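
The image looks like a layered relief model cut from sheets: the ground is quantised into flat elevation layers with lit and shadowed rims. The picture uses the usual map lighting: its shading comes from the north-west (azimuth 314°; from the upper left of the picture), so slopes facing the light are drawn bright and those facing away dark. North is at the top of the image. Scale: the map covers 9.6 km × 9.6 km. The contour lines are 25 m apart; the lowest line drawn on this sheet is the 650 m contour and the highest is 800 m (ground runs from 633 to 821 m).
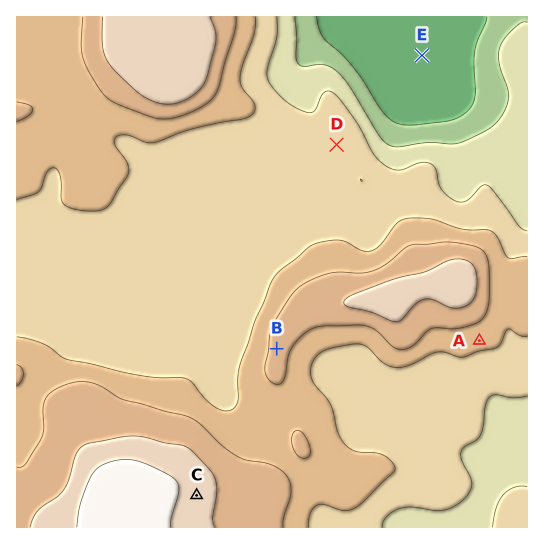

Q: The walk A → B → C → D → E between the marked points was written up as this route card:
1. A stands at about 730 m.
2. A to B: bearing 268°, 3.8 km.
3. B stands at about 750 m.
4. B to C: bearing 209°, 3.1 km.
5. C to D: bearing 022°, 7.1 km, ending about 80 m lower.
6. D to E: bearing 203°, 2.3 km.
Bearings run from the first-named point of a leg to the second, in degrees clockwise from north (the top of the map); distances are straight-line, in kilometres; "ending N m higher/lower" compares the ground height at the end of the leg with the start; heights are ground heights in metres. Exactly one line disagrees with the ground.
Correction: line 6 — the bearing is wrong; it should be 044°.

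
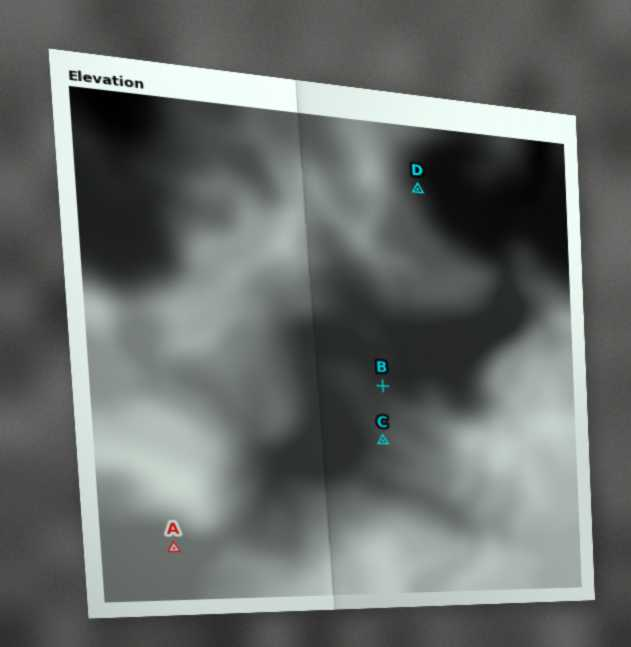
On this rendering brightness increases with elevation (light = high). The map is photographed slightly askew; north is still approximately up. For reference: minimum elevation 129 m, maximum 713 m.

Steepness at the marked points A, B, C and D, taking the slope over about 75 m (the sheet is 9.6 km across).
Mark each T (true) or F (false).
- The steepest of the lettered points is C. F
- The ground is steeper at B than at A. T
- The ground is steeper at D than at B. T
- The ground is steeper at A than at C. F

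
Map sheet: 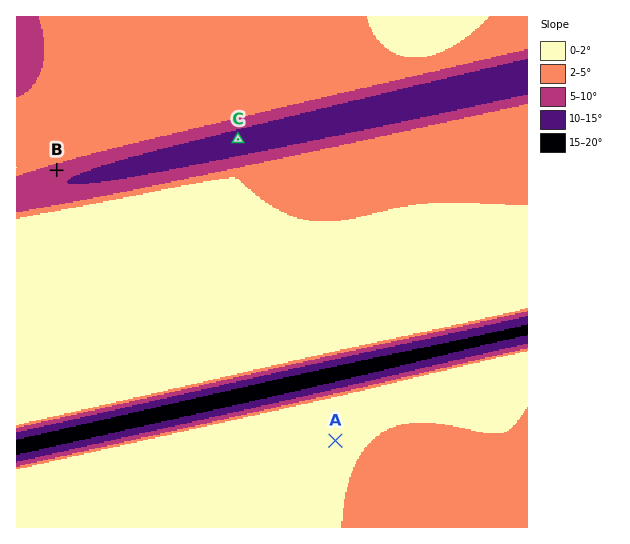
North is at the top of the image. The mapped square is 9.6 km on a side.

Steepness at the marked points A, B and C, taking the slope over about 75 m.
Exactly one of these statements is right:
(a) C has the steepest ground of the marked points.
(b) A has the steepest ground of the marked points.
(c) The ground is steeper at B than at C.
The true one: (a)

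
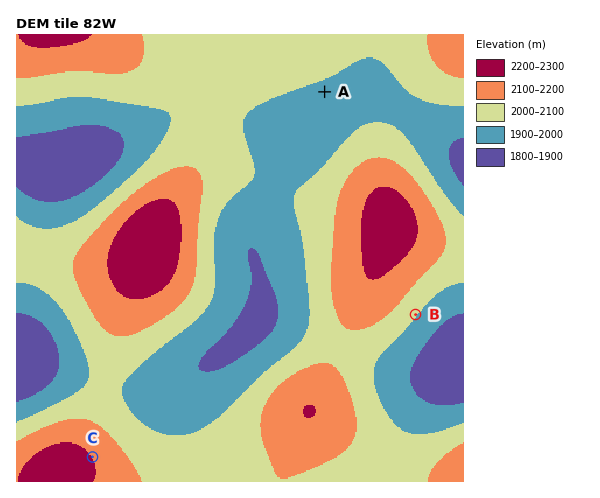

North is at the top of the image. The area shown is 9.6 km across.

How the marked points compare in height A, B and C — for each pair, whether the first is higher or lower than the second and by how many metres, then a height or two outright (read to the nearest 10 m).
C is higher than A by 220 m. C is higher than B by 190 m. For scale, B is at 2010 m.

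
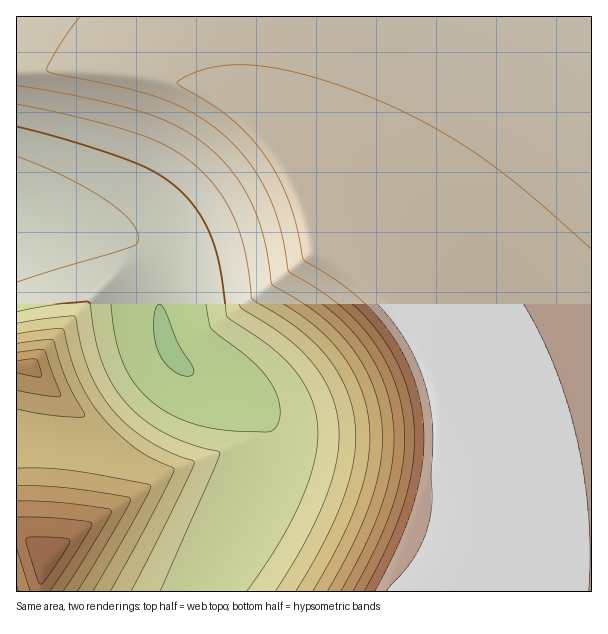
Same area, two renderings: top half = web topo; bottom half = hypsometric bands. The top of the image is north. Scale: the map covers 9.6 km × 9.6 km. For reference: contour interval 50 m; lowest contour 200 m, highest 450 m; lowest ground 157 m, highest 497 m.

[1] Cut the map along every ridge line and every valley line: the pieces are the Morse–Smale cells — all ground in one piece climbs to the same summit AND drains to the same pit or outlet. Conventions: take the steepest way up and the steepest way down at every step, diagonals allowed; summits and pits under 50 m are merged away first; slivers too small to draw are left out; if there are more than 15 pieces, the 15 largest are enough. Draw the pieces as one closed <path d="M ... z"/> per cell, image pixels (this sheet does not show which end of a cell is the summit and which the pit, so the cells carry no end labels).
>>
<path d="M591 16l-575 1 0 202 46 4 46 7 15 5 15 9 8 10 8 18 9 61 11 24 17 16 39 19 21 14 11 11 8 14-2 24-12 33-51 96-1 8 388-1z"/><path d="M182 366l-4 11-14 21-38 50-110-8 1 152 187-1 8-22 17-27 27-54 12-33 2-24-8-14-17-15-47-24z"/><path d="M27 220l-11 1 0 217 8 2 102 8 38-50 17-29-1-6-10-10-6-14-7-54-6-22-7-14-21-14-39-9z"/>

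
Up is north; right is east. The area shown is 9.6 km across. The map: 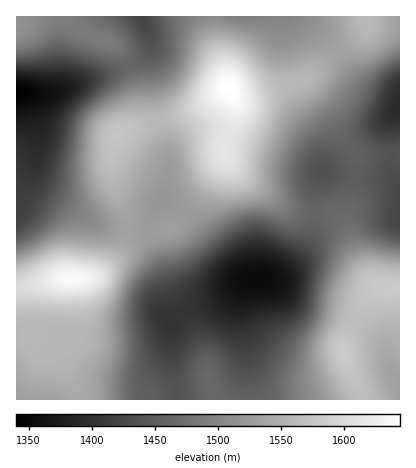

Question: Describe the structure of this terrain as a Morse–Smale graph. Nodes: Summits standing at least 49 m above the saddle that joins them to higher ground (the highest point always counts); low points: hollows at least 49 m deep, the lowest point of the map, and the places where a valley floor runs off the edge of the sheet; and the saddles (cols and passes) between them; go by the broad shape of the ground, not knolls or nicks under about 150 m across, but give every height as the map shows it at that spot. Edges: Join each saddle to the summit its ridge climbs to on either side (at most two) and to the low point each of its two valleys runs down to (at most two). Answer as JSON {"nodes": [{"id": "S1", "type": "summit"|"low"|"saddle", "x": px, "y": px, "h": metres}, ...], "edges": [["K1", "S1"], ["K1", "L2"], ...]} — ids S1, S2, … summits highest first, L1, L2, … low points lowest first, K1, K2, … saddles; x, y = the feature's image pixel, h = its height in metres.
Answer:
{"nodes": [
{"id": "S1", "type": "summit", "x": 230, "y": 88, "h": 1644},
{"id": "S2", "type": "summit", "x": 72, "y": 278, "h": 1638},
{"id": "S3", "type": "summit", "x": 342, "y": 352, "h": 1581},
{"id": "S4", "type": "summit", "x": 18, "y": 20, "h": 1516},
{"id": "L1", "type": "low", "x": 16, "y": 92, "h": 1340},
{"id": "L2", "type": "low", "x": 256, "y": 278, "h": 1353},
{"id": "L3", "type": "low", "x": 398, "y": 108, "h": 1392},
{"id": "K1", "type": "saddle", "x": 338, "y": 52, "h": 1533},
{"id": "K2", "type": "saddle", "x": 128, "y": 228, "h": 1532},
{"id": "K3", "type": "saddle", "x": 128, "y": 66, "h": 1462},
{"id": "K4", "type": "saddle", "x": 314, "y": 214, "h": 1460}],
"edges": [["K1", "S1"], ["K1", "L1"], ["K1", "L3"], ["K2", "S1"], ["K2", "S2"], ["K2", "L1"], ["K2", "L2"], ["K3", "S1"], ["K3", "S4"], ["K3", "L1"], ["K4", "S1"], ["K4", "S3"], ["K4", "L2"], ["K4", "L3"]]}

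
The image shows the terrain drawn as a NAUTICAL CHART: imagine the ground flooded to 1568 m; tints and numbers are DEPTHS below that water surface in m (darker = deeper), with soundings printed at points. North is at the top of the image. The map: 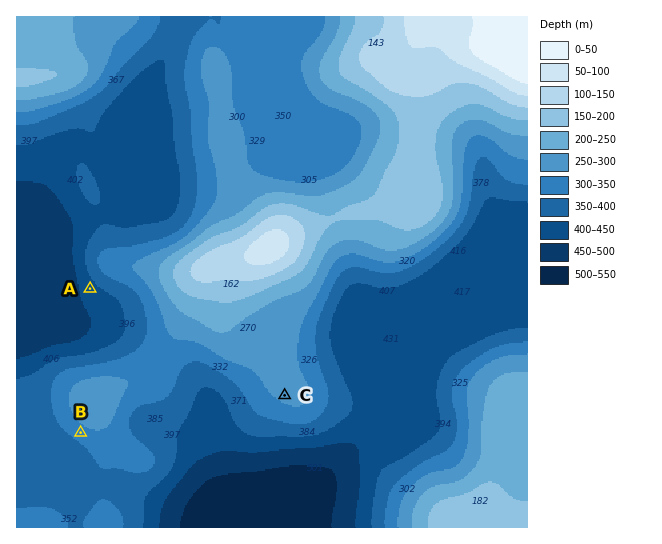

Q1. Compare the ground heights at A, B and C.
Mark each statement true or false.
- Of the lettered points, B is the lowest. false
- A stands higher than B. false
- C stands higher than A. true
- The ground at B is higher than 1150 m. true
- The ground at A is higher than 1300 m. false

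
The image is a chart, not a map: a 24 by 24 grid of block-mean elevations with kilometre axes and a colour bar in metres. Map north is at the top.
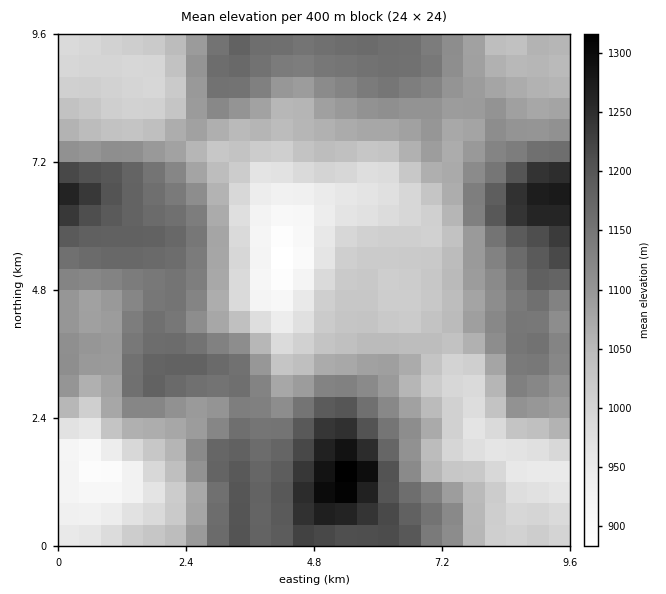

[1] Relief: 880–1325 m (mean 1085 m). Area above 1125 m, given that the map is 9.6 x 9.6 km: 32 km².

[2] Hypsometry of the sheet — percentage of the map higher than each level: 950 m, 94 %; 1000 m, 83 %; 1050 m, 63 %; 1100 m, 44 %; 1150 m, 26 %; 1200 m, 9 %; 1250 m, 3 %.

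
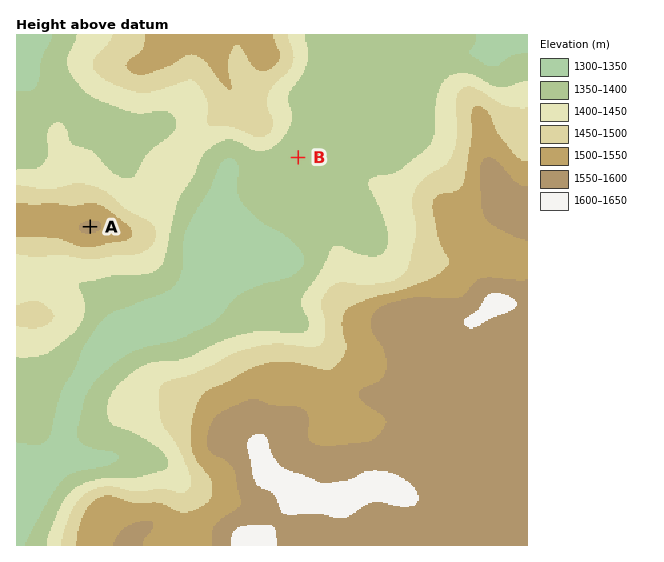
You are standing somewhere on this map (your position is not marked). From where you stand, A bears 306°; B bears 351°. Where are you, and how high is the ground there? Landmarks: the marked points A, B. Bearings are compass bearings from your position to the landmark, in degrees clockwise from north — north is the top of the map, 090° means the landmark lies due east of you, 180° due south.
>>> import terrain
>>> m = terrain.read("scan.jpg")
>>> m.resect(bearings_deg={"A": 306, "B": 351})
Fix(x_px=337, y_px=406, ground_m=1520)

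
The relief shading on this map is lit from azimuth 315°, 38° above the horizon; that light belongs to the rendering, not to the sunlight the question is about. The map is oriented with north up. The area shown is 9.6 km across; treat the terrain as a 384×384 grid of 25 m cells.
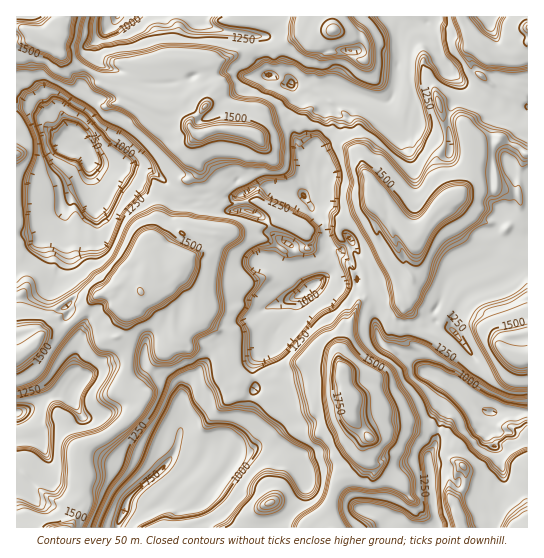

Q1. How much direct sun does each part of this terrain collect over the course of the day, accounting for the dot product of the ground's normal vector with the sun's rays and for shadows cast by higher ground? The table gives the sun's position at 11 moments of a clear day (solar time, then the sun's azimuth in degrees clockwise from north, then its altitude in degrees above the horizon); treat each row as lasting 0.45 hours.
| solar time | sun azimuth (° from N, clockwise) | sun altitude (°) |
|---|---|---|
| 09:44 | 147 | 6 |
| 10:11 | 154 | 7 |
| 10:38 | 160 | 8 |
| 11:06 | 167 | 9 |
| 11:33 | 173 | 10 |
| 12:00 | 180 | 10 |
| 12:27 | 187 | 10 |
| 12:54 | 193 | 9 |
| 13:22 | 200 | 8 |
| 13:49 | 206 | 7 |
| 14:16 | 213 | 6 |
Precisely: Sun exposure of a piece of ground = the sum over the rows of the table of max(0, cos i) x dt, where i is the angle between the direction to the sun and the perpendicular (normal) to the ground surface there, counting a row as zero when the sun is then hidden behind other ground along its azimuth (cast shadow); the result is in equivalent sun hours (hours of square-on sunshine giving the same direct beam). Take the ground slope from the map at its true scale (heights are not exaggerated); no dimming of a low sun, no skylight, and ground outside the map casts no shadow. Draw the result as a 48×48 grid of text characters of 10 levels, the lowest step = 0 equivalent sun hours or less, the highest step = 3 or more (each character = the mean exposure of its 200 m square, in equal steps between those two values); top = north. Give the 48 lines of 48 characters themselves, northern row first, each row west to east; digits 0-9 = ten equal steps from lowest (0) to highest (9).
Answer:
000113100000000000000111102210000000000013000010
511123000000000000000011102225420000000013100125
652233000000000000000000125235664110000012220123
489531000000001110000001224887610210000014732223
999792000212222211100011224445578300000001578767
445968920022222110000000000232343200000000013465
356785473212221100000000000000001100000000001112
311376245321111100000000000000000000000000000011
002115745842221100000000000000000000000100000001
000000253265222100000000111000000000000000000000
100000014536522310121000013530000000000001100000
000000001122462278999941126663000000000000111200
010000000001135265333597222114210000000000112661
720000000000001423688776320002320000000000122128
320000000000000045211347950000331000000000012013
200000000000000000000221100000123100000000011101
100000000000000000000000000000112210000011224521
100000000000000000000020000000233220000124525543
100000000000000000000002100000145722000258344222
100000000000000000000001321001234662112673672112
000000000000100001223211464202224465223547411121
000000000001220001257356204201302436635474111111
000000000002222112241201333300000223595531111000
000000000012222232231000111000000022243311100000
000000000112222362221101111000000011224311100000
000000001221223952212241110000000001125211100000
000001285223259422212321000000000001143211100000
000001336323783222232300000000000002452122100000
000103623989622222532000000000000101431132100000
000137622364622237722000000000000001221102320000
004373342324222223222100000000000002445210352000
156534278422133774222100000110000000001542156510
783533422321189898322000022211000000000156226764
736310000020026843322111224222211000000002744479
796200000121015733622232224223210120000000167876
852000003322246442432202223223220100000000002799
310000001322663254389873223323323110100000000013
000100000025762225343347323634521012110000000000
000100000267642214766312531325682011231100000000
000000013866522111111320033463475324342210000000
000011248543422111000010000244638764413110000000
000012234244210000000000000013473223311110000001
000011112355100000000000000001259852000113210011
000001133762000000000000000001235732111100211001
000001145740000000000000000001589999411200211100
000000146410000000000001310002224797851230111100
000000365200000000000159710012100037964341012100
110001553100000011001223210221100022386342112001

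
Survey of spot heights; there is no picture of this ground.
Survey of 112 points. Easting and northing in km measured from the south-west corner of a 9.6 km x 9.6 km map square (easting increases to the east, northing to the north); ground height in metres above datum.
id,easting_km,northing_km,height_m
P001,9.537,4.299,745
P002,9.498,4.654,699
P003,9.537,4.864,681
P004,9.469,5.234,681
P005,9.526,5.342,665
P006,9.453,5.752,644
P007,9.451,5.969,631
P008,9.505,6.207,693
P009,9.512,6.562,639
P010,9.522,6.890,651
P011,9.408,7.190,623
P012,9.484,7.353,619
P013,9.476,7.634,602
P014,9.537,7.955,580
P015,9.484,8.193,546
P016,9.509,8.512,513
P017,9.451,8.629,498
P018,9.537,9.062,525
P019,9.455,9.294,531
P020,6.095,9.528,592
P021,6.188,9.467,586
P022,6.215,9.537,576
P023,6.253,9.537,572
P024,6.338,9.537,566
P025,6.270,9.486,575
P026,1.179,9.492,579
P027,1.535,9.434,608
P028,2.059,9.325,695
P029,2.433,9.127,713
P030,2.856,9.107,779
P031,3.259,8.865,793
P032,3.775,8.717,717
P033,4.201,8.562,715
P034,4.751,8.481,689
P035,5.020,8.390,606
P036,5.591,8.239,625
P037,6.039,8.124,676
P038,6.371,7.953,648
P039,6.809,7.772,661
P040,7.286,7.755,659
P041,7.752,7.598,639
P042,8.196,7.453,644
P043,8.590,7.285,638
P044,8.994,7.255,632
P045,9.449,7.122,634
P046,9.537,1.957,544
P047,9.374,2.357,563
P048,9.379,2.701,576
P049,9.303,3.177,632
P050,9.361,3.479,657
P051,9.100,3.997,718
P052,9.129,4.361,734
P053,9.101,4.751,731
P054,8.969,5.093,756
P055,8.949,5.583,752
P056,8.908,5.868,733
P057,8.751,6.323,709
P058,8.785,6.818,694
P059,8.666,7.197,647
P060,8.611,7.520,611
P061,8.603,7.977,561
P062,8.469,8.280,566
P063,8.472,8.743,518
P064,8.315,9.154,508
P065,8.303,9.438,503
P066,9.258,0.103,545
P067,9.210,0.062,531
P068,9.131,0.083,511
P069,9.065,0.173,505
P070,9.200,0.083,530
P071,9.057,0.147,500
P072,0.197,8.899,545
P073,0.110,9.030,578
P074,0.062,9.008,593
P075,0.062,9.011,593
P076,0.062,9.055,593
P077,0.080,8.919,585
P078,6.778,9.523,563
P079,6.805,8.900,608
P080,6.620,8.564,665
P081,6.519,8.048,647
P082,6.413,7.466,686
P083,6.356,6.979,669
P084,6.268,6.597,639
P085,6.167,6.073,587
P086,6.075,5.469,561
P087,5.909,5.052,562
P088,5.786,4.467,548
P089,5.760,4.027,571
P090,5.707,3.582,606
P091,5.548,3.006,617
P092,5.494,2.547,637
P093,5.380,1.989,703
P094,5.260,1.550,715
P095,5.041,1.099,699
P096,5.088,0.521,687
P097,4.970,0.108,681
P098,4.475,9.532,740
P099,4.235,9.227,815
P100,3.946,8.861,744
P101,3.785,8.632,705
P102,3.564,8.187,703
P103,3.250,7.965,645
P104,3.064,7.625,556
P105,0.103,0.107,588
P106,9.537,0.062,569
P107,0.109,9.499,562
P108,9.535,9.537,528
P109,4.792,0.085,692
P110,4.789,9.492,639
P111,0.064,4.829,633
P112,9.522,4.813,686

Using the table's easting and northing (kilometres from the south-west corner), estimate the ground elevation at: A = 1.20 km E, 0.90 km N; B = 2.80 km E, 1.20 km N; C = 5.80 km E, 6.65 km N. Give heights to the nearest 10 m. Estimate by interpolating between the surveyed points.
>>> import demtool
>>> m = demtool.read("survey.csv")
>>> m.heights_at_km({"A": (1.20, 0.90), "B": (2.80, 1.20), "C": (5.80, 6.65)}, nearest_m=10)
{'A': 670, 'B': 680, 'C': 550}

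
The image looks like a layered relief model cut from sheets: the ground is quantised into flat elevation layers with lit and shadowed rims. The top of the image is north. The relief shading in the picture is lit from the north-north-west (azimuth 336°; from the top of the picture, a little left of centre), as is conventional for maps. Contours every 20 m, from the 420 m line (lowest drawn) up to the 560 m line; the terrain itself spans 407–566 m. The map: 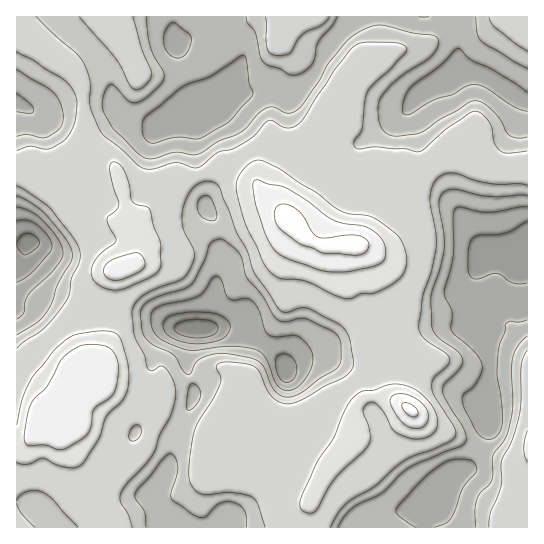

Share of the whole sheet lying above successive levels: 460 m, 86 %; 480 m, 68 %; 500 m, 52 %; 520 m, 13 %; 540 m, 6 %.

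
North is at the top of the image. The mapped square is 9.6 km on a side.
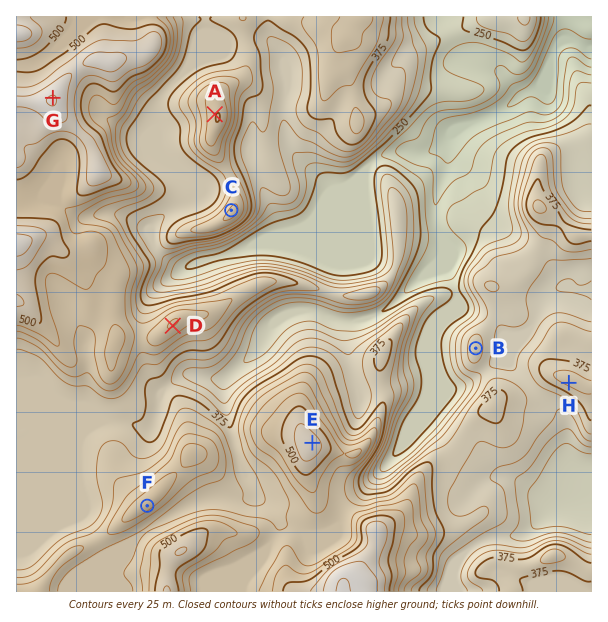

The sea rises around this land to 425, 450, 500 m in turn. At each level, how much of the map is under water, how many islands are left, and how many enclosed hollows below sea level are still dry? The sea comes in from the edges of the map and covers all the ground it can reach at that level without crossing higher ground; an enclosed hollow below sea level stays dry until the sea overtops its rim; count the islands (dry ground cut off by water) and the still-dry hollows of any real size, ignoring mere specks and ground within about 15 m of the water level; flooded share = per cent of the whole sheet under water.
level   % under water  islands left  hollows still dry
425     72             2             0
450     80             4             0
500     92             1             0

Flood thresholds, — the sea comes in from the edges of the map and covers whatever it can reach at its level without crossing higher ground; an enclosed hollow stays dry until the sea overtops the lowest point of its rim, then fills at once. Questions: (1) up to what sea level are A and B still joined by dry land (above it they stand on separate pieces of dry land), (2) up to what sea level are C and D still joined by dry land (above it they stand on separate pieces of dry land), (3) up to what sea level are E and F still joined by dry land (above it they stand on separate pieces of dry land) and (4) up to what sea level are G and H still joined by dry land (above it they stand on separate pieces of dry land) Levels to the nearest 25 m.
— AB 325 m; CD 375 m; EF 425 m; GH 350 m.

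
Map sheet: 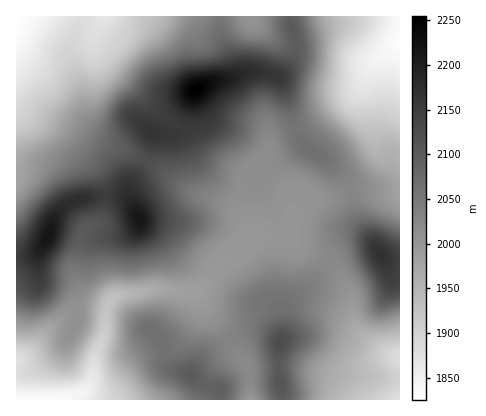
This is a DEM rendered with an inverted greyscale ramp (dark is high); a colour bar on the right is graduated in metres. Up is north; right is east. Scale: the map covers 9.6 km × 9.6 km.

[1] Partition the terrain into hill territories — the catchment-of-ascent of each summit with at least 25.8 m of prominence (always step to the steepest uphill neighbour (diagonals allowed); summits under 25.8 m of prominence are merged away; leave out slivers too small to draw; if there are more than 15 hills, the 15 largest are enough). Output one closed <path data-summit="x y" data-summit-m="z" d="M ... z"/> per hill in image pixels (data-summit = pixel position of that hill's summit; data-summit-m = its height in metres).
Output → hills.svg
<path data-summit="196 90" data-summit-m="2255" d="M400 16l-384 0 0 78 8 7 12 7 118 56 34 26 42 16 15 18 3 16 8-3 30 1 6-8 4-18 12-11 26-3 26-8 40 0z"/><path data-summit="280 342" data-summit-m="2126" d="M268 237l-18 2-33 29-15 20-11 4 8 4 11 18 36 50 4 16 0 20 150 0 0-44-18-6-23-18-6-14-3-26-13-22-9-9-26-13-14-10z"/><path data-summit="140 220" data-summit-m="2218" d="M16 94l0 12 8 8 34 18 38 38 8 16 1 20-3 12-6 7-8 3-5 4-6 22-2 22 4 16 5 7 22 8 4-7 6-4 36-7 44 2 11-9 10-14 19-15 12-13-3-16-15-18-42-16-34-26-118-56z"/><path data-summit="48 236" data-summit-m="2218" d="M16 107l2 253 10-5 16-21 26-23 18-2 18 4 1-5-23-9-5-7-4-16 6-40 7-8 8-3 5-5 3-8 1-22-3-10-6-10-38-38-28-15z"/><path data-summit="190 374" data-summit-m="2101" d="M168 289l-16 0-28 5-14 6-4 10-1 22-10 24-4 26-9 12-20 6 188 0 0-20-3-14-19-30-18-22-11-18-5-4z"/><path data-summit="380 254" data-summit-m="2170" d="M400 190l-40 0-26 8-26 3-12 11-4 18-5 8 15 10 26 13 9 9 13 22 3 26 6 14 19 16 16 8 6 0z"/>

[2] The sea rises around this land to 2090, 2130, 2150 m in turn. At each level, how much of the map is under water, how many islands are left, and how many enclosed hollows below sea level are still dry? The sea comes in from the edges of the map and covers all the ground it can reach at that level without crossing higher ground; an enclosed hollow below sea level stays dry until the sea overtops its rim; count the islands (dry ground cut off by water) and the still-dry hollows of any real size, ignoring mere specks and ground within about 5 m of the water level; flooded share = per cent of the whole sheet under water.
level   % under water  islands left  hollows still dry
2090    76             1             0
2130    87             1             0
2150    91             3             0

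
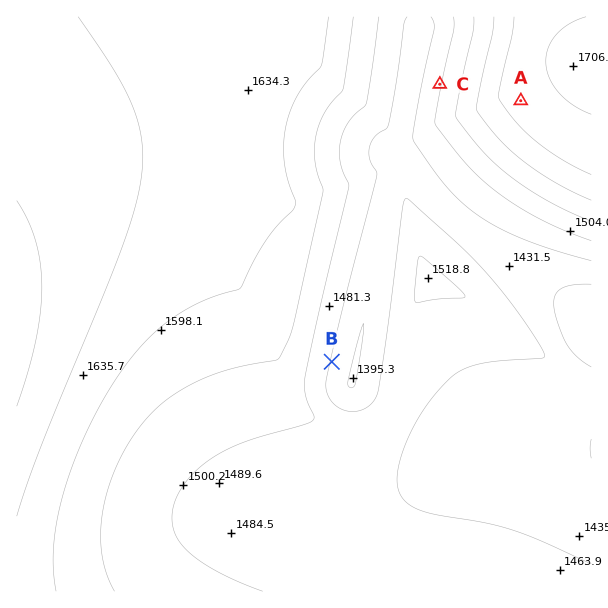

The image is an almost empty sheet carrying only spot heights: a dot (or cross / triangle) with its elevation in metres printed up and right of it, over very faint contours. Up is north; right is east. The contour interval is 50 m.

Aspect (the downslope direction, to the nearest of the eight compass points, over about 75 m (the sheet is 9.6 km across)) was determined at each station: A SW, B E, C W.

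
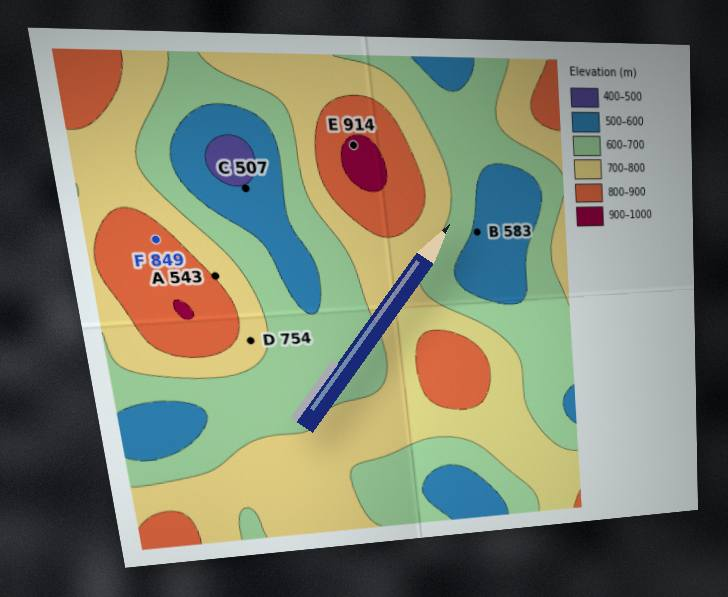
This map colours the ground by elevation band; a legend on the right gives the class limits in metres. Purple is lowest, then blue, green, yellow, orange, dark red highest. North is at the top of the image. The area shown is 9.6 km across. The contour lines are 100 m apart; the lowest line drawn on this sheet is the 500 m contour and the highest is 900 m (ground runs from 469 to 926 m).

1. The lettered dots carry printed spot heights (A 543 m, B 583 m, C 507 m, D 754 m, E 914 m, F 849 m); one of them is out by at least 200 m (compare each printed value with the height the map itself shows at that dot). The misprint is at A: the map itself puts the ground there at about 793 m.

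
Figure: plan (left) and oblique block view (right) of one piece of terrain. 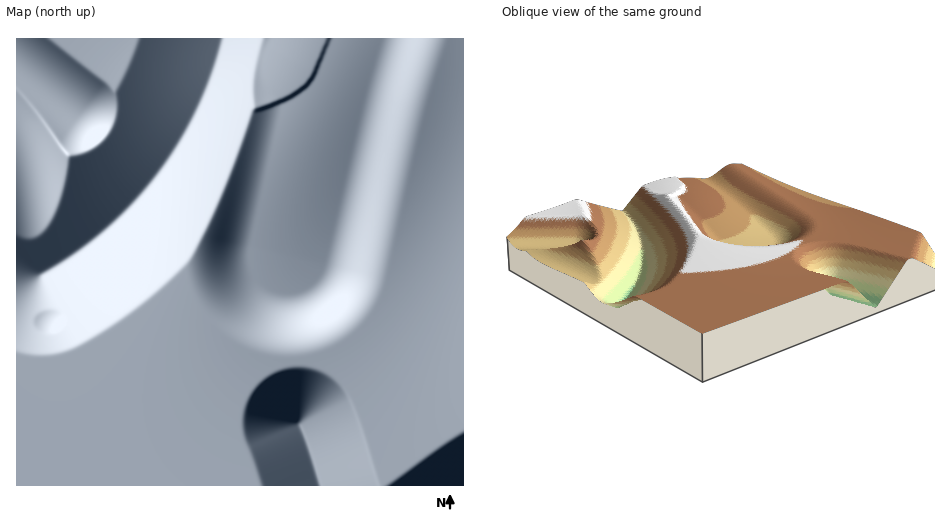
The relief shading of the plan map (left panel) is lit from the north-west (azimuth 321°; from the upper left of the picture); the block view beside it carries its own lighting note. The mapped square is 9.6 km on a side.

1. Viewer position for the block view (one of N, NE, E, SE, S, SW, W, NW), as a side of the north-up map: SW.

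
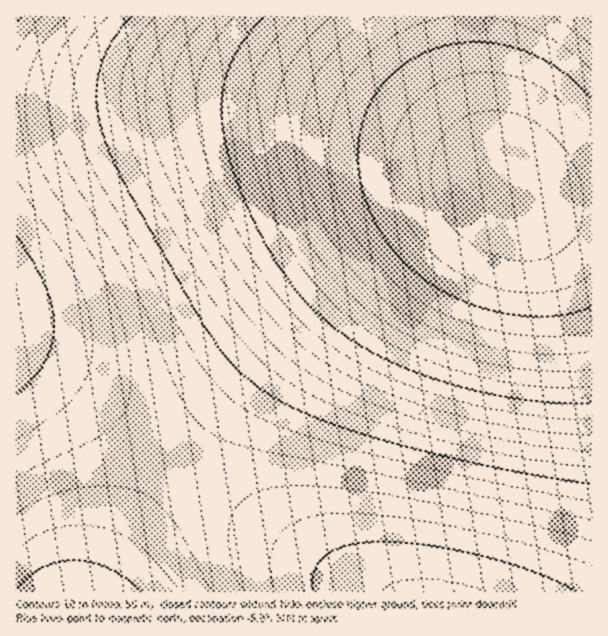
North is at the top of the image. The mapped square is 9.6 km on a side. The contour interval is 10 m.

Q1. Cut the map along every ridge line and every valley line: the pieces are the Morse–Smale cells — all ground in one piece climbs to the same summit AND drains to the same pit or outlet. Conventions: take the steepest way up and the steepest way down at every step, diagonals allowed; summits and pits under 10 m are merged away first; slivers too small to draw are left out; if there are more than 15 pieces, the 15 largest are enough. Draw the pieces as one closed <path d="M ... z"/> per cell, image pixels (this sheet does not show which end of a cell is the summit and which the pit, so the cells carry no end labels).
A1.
<path d="M509 187l-18 1-23 8-25 12-47 28-48 38-84 85-53 61-31 42 83 64 51 36 27 16 28 14 222 0 1-385-50-5-15-4z"/><path d="M215 100l-77 0-122 8 0 242 64 40 97 72 5-4 29-38 67-78 57-56 31-27 30-23 47-28 25-12 23-8 17-2-16-11-39-19-75-28-75-18z"/><path d="M468 16l-451 0-1 91 28 1 94-8 77 0 61 6 69 14 66 19 59 24 36 21-16-32-14-47-6-40z"/><path d="M18 350l-2 1 0 240 83 1 15-31 22-39 42-60-98-72z"/><path d="M591 16l-122 1 0 30 5 42 8 40 8 23 12 25 8 11 26 12 36 6 20 0z"/><path d="M179 462l-25 33-32 50-13 25-8 22 267-1-27-13-27-16-51-36z"/>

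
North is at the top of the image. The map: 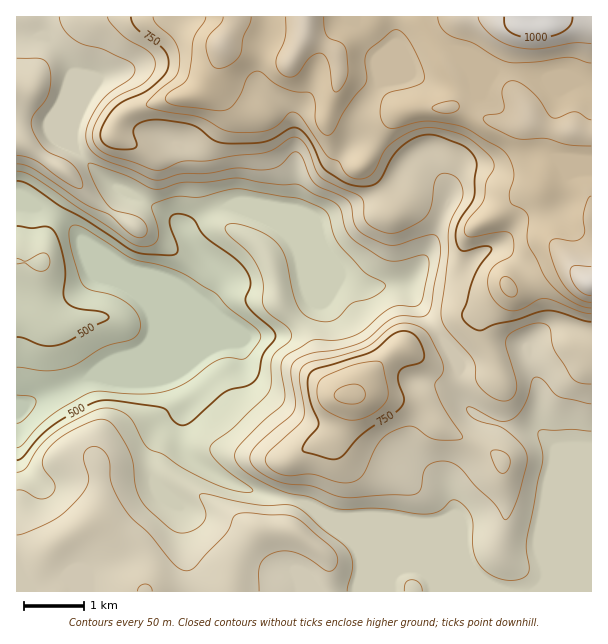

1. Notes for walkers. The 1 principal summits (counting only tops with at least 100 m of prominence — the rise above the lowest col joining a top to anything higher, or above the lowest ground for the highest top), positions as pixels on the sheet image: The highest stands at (348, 396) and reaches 857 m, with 173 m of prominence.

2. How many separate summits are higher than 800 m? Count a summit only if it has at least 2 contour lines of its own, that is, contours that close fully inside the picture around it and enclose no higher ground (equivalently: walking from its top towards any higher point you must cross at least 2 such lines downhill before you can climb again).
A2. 1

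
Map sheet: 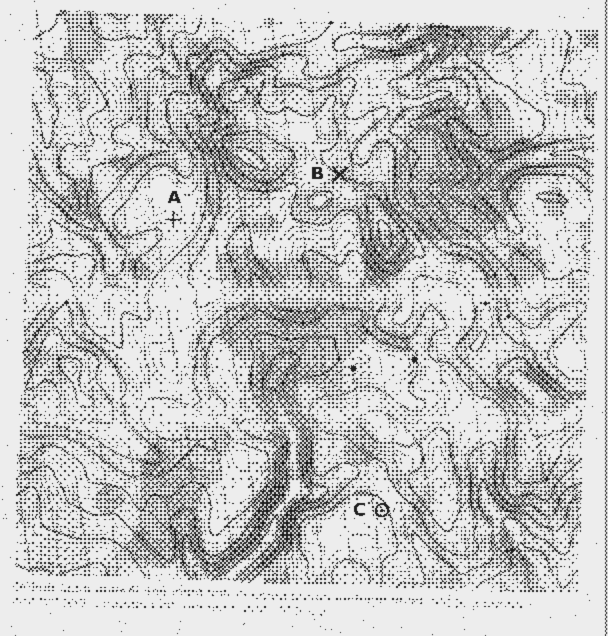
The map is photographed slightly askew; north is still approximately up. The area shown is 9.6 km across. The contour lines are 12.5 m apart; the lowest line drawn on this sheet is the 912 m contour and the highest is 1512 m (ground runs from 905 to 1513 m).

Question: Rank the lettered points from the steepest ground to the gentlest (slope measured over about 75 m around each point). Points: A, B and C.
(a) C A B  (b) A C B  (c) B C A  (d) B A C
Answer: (c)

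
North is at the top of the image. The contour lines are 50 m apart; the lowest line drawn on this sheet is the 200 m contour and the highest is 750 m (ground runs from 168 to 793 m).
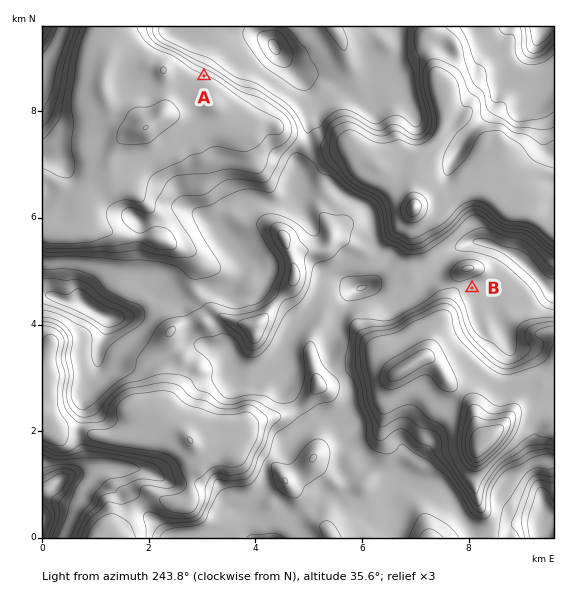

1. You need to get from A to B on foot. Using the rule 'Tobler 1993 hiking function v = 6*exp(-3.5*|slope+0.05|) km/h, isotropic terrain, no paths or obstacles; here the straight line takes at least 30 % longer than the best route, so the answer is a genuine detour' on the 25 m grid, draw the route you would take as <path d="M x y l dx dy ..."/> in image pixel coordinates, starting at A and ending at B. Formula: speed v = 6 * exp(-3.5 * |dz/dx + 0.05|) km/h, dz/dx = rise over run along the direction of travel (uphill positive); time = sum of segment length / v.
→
<path d="M204 76l53 27 4 0 24 12 7 6 11 22 12 12 6 13 44 44 16 31 3 2 11 6 5 5 59 29 6 0 6 3 1 0"/>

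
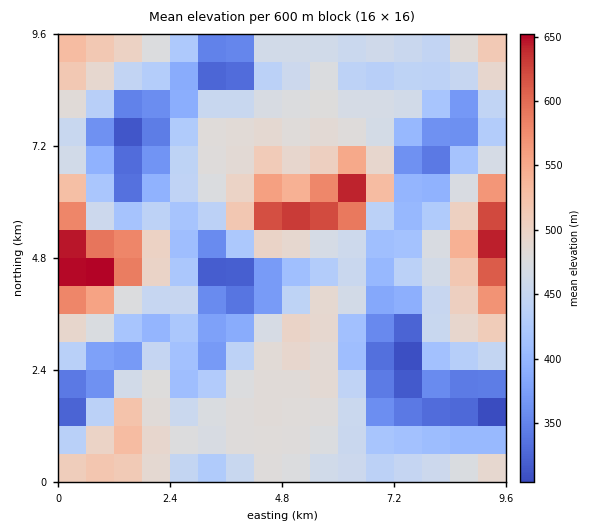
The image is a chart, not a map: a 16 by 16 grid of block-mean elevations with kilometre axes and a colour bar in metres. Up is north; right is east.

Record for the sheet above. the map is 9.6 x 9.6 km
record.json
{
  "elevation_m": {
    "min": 290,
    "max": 670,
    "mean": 450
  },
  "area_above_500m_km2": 16.3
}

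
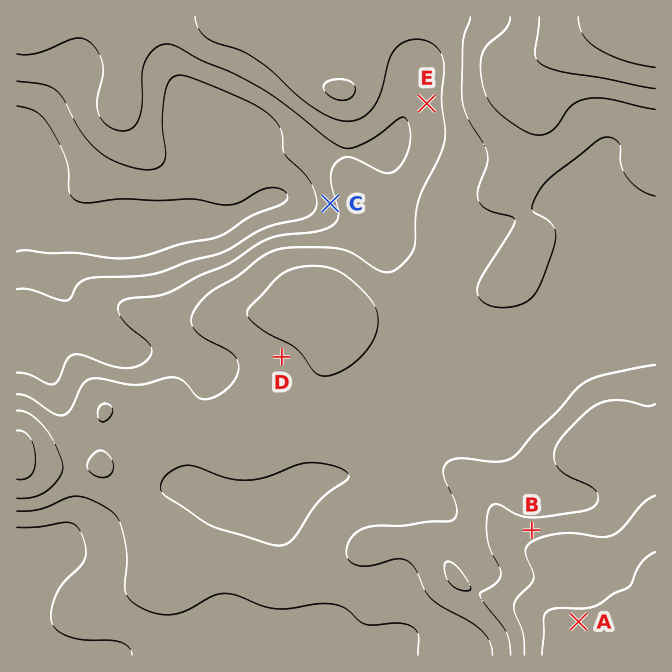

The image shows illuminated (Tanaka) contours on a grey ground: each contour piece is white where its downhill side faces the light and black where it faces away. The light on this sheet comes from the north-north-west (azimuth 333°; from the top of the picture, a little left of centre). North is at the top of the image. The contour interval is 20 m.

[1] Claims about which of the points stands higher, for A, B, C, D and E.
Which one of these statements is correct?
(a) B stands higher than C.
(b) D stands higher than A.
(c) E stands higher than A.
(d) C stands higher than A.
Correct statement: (a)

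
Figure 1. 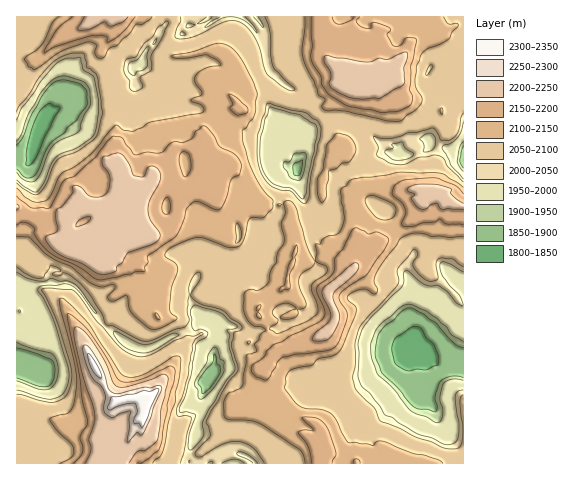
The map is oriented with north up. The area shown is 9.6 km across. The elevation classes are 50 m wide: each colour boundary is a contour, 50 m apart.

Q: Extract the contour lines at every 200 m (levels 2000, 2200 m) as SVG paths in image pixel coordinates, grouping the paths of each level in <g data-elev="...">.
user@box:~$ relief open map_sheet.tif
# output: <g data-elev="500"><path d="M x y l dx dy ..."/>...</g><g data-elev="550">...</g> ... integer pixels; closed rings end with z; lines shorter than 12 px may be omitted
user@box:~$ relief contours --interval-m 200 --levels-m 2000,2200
<g data-elev="2000"><path d="M222 463l13-4 6 2 3 2"/><path d="M253 463l-5-4-10-4-1-2 4-1 5 2 12 9"/><path d="M189 450l-1-4 1-12 7-18-2-2-7-2-7 0-1-3 6-12 6-21 5-32 3-3 7-4 2-3-1-2-4-2-3-1-5 2-3-3-2-17 5-6 26 8 17 14-11 3 3 5-1 13 6 17 0 5-9 11-22 38-2 5 1 13-9 11z"/><path d="M463 390l-5 1-3 5 4 27-1 16-5 5-7 1-14-7-16-5-18-10-6-6-7-2-15-21-8-8-4-11 1-21-1-11 4-13 10-14 30-30 2-5 0-9 2-1 3 0 16 14 15 1 7 5 9 12 6 3 1-2-3-9-11-10-7-9-2-12 2-2 3 0 18 10"/><path d="M140 353l-9-3-8-4-8-10-1-4 3 0 21 11 7 1 8-1 20-10 6 2-25 15-7 3z"/><path d="M17 272l10 6 11 3 7 0 7-3 8 3 7 0 5 2 8 6 17 24-3-1-14-19-9-8-7-1-22 2-3 1-1 4 10 16 9 24 11 36 1 8-1 8-6 12-11 4-13-2-21-7"/><path d="M302 199l-10-10-11-2-8-4-7-7-3-7-3-12 0-19 5-19 5-12 29 8 16 9 2 2 0 11-8 36-2 19z"/><path d="M463 179l-12-14-9-18 2-2 7-2 6-5 4-7 2-9"/><path d="M395 160l-4-1-6-7 1-2 7-2 1-1-3-2 2-1 9-2 4 6 7 5-1 4-4 2z"/><path d="M424 152l0-8-5-5 6-5 6-1 4 5 0 7-4 6z"/><path d="M17 120l4-11 12-15 8-13 14-16 10-6 15-2 4 13 10 7 3 15 1 21-3 20-4 5-11 8-19 8-5 4-5 7-7 18-7 9-6-2-14-10"/><path d="M132 75l-4-5 1-7 9-4 8-11 2-1-1 20-4 3-6 1-3 4z"/><path d="M153 45l4-7-2 5z"/><path d="M181 36l-1-2 1-2 5 2z"/><path d="M187 28l-1-2 2-3 7 2z"/><path d="M212 17l-5 4-10 3 10-7"/><path d="M245 17l9 9 3 7-11-11-12-5-12 1-15 9-2 0 5-5 10-5"/><path d="M258 17l5 7 0 4-10-11"/></g><g data-elev="2200"><path d="M129 463l8-11 9-2 11-10 3-14 1-16 4-14 3-19-2-2-4-1-9 5-22 7-8 1-6-1-4-4-7-19-12-20-10-12-8-4-2 5 1 10 7 31 11 32 2 12-1 7-5 15 2 12-6 12"/><path d="M314 341l13-1 8-10 5-14-7-16 0-6 3-4 20-18 3-6-2-3-3 0-5 3-26 22-1 7 8 16 1 5-4 7-12 11-3 5z"/><path d="M101 274l8 0 7-3 1-5 5-3 5-10 26-9 5-3 2-5-1-4-9-12-2-10 2-10 10-20 1-5-2-4-4-4-4-1-4 2-3 9-10-1-9-18-7-5-14 3-2 3 1 7 5 6 2 6-1 9-3 6-5 4-9 0-4-2-8-8-7-1-1 8-10 12-6 4 1 21-10 5-2 2 5 8 8 7 24 11 13 8z"/><path d="M76 227l1-4 3-3 8-3 3 0-4 6z"/><path d="M463 203l-12-9 1-5-11-4-23-1-8 3-3 2 2 3 5 2-2 3 0 3 8 9 5 0 6-4 6-2 5 6 6-1 15 2"/><path d="M353 98l26 0 24-13 2-3-1-14 3-9 0-6-3-1-15 7-10-1-11 4-32-4-9-3-2 1-1 6 7 12 0 4-2 5 1 4 9 6z"/><path d="M85 17l-7 10 0 3 11-1 15-7 5 4 3 0 11-4 5-5"/></g>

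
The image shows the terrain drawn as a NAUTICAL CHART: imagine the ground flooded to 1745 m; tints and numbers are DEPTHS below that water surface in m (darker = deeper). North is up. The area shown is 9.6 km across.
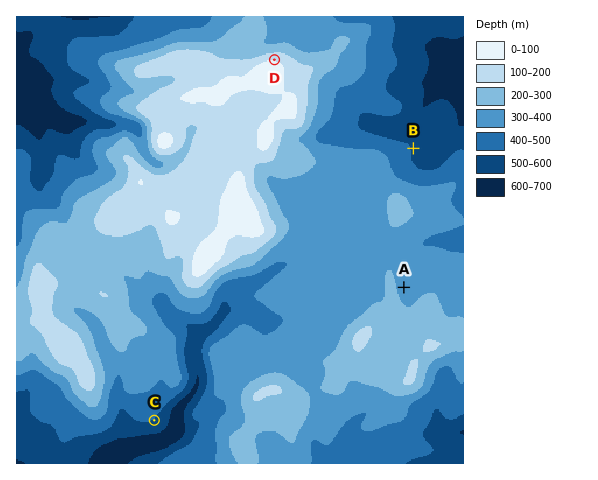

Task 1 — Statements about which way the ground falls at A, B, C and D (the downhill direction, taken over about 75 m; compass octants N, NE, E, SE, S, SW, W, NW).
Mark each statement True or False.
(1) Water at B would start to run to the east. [True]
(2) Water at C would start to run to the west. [False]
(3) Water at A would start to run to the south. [False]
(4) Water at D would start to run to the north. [True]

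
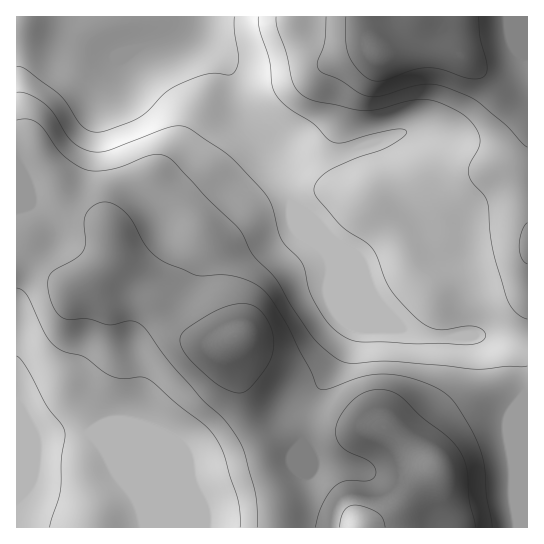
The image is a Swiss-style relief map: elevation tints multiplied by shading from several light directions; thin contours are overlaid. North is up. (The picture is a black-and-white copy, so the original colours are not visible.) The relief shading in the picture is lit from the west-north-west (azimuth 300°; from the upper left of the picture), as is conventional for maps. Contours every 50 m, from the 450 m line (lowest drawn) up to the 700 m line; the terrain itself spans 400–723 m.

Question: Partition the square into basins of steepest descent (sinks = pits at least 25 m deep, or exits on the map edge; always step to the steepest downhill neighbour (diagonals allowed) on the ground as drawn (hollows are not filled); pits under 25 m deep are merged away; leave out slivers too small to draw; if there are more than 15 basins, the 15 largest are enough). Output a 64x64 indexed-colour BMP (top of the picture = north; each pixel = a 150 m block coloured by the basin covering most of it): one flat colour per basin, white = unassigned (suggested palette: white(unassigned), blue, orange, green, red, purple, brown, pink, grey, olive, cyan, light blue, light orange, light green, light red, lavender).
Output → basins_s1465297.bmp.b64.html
<image width="64" height="64" href="data:image/bmp;base64,Qk12CAAAAAAAAHYAAAAoAAAAQAAAAEAAAAABAAQAAAAAAAAIAAATCwAAEwsAABAAAAAAAAAA////ALR3HwAOf/8ALKAsACgn1gC9Z5QAS1aMAMJ34wB/f38AIr28AM++FwDox64AeLv/AIrfmACWmP8A1bDFACIiIiIiIiIiIiIiIiIiIiIiERERERERERERERERERERIiIiIiIiIiIiIiIiIiIiIiIREREREREREREREREREREiIiIiIiIiIiIiIiIiIiIiIhERERERERERERERERERESIiIiIiIiIiIiIiIiIiIiIhERERERERERERERERERERIiIiIiIiIiIiIiIiIiIiIiEREREREREREREREREREREiIiIiIiIiIiIiIiIiIiIiERERERERERERERERERERESIiIiIiIiIiIiIiIiIiIiIRERERERERERERERERERERIiIiIiIiIiIiIiIiIiIiIhEREREREREREREREREREREiIiIiIiIiIiIiIiIiIiIhERERERERERERERERERERESIiIiIiIiIiIiIiIiIiIiERERERERERERERERERERERIiIiIiIiIiIiIiIiIiIiIREREREREREREREREREREREiIiIiIiIiIiIiIiIiIiIhERERERERERERERERERERESIiIiIiIiIiIiIiIiIiIhERERERERERERERERERERERIiIiIiIiIiIiIiIiIiIhEREREREREREREREREREREREiIiIiIiIiIiIiIiIiIiERERERERERERERERERERERESIiIiIiIiIiIiIiIiIiIRERERERERERERERERERERERIiIiIiIiIiIiIiIiIiIREREREREREREREREREREREREiIiIiIiIiIiIiIiIiIhERERERERERERERERERERERESIiIiIiIiIiIiIiIiIiERERERERERERERERERERERERIiIiIiIiIiIiIiIiIiIREREREREREREREREREREREREiIiIiIiIiIiIiIiIiIRERERERERERERERERERERERESIiIiIiIiIiIiIiIiIhERERERERERERERERERERERERIiIiIiIiIiIiIiIiIiEREREREREREREREREREREREREiIiIiIiIiIiIiIhERERERERERERERERERERERERERESIiIiIiIiIiIiIRERERERERERERERERERERERERERERIiIiIiIiIiIiIREREREREREREREREREREREREREREREiIiIiIiIiIiIRERERERERERERERERERERERERERERESIiIiIiIiIiIRERERERERERERERERERERERERERERERIiIiIiIiEREREREREREREREREREREREREREREREREREiIiIiIhERERERERERERERERERERERERERERERERERESIiIhERERERERERERERERERERERERERERERERERERERIiIhEREREREREREREREREREREREREREREREREREREREiIRERERERERERERERERERERERERERERERERERERERESIRERERERERERERERERERERERERERERERERERERERERERERERERERERERERERERERERERERERERERERERERERERERERERERERERERERERERERERERERERERERERERERERERERERERERERERERERERERERERERERERERERERERERERERERERERERERERERERERERERERERERERERERERERERERERERERERERERERERERERERERERERERERERERERERERERERERERERERERERERERERERERERERERERERERERERERERERERERERERERERERERERERERERERERERERERERERERERERERERERERERERERERERERERERERERERERERERERERERERERERERERERERERERERERERERERERERERERERERERERERERERERERERERERERERERERERERERERERERERERERERERERERERERERERERERERERERERERERERERERERERERERERERERERERERERERERERERERERERERERERERERERERERERERERERERERERERERERERERERERERERERERERERERERERERERERERERERERERERERERERERERERERERERERERERERERERERERERERERERERERERERERERERERERERERERERERERERERERERERERERERERERERERERERERERERERERERERERERERERERERERERERERERERERERERERERERERERERERERERERERERERERERERERERERERERERERERERERERERERERERERERERERERERERERERERERERERERERERERERERERERERERERERERERERERERERERERERERERERERERERERERERERERERERERERERERERERERERERERERERERERERERERERERERERERERERERERERERERERERERERERERERERERERERERERERERERERERERERERERERERERERERERERERERERERERERERERERERERERERERERERERERERERERERERERERERERERERERERERERERERERERERERERERERERERERERERERERERERERERERERERERERERERERERERERERERERERERERERERERERERERERERERERERERERERERERERERERERERERERERERERERERERERERERERERERERERERERERERERERERERERERERERERERERERERERERERERERERERERERERERERER"/>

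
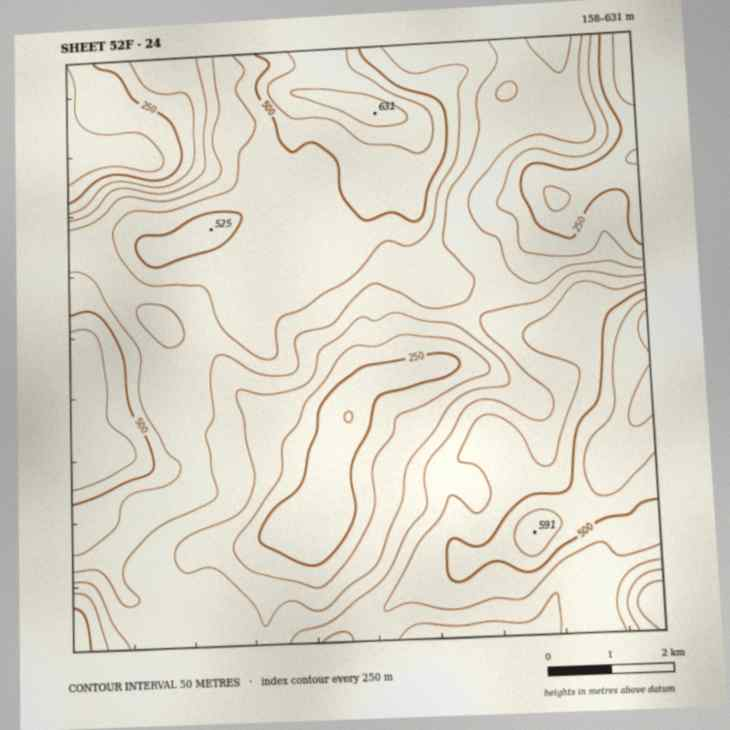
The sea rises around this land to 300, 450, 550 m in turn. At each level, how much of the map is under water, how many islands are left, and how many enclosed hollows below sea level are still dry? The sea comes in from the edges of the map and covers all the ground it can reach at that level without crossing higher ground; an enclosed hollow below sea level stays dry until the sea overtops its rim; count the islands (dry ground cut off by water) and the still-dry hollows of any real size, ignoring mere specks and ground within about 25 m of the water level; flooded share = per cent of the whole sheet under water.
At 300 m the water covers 10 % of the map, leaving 0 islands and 1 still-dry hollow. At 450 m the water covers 65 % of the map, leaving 0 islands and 0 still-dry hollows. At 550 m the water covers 93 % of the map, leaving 1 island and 0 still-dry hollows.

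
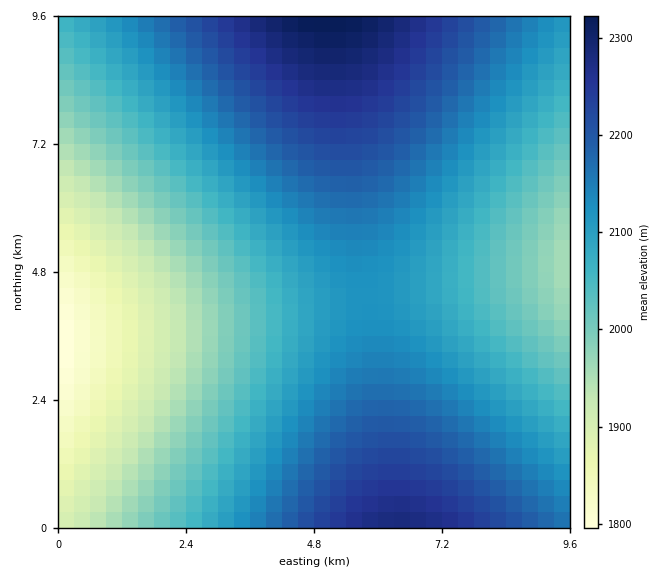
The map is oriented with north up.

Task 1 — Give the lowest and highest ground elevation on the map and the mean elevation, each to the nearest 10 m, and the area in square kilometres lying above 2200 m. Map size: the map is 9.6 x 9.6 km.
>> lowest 1790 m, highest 2330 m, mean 2090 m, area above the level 15.7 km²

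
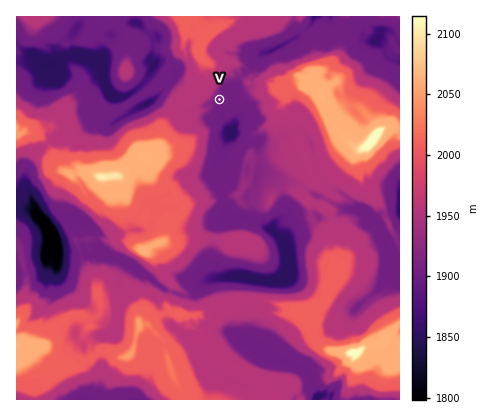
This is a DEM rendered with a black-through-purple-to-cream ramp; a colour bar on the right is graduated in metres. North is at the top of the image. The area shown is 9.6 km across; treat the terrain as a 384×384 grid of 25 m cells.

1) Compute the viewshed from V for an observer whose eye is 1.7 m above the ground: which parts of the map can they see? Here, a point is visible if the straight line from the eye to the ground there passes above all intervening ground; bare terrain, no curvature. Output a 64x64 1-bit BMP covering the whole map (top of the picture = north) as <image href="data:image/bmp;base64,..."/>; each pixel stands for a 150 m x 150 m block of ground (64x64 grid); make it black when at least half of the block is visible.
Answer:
<image width="64" height="64" href="data:image/bmp;base64,Qk0+AgAAAAAAAD4AAAAoAAAAQAAAAEAAAAABAAEAAAAAAAACAAATCwAAEwsAAAIAAAAAAAAA////AAAAAAAAAAAAAAAAAAAAAAAAAAAAAAAAAAAAAAAAAAAAAAAAAAAAAAAAAAAAAAAAAAAAAAAAAAAAAAAAAAAAAAAAAAAAAAAAAAAAD8AAAAAAAAAA4AAAAAAAAAAQAAAAAAAAAAQAAAAAAAAAAQAAAAAAAAAAAAAAAAAAAAAAAAAAAAAAAAAAAAAAH8AAAAAAAAAAIAAAAAAAAAAAAAAAAAAAAAAAAAAAAAAAAAAAAAAAAAAAAAAAAAAAACAAAAAAAAAAMAAAAAAAAAA/AAAAAAAAABwAAAAAAAAAAAAAAAAAfgAAAAAAAAAgAAAAAAAAAAAAAAAAAAAAAAAAAAAAAAAAAAAAAAAABAAAAAAAAAAAwAAAAAAAAAH4AAAAAAAAAfwMAAAAAAAB/hAAAAAAAAD8IAAAAAAAAPwAAAAAAAAA/CAAAAAAAAD+cAIAAAAAQf/gBAAAAABA32AMAAAAAITGAAgAAAAAAIcACAAAAAADx8AQAAAAAALCwBAAAAAAAHfAIAAAAAAD+4AgAAAAAAH9gAAAAAAAAP+QAAAAAAAAfyAAAAAAAAB/IAAAAAAAADwAAAAAAAAAEAAAAAAAAAAAAAAAAAAAAAAAAAAAAAAAAAAAAAAAAAAAAAAAAAAAAAAAAAAAAAAAAAAAAAAAAAAAAAAAAAAAAAAAAAAAAAAAAAAAAA=="/>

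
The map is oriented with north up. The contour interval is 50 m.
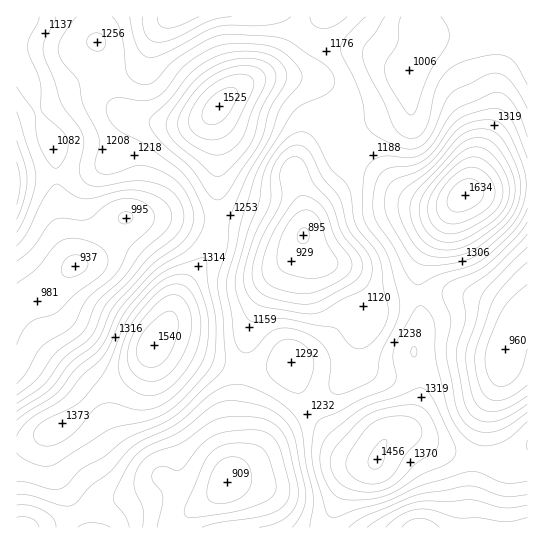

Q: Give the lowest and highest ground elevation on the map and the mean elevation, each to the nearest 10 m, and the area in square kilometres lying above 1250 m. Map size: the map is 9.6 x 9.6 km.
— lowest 900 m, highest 1630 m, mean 1200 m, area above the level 29.6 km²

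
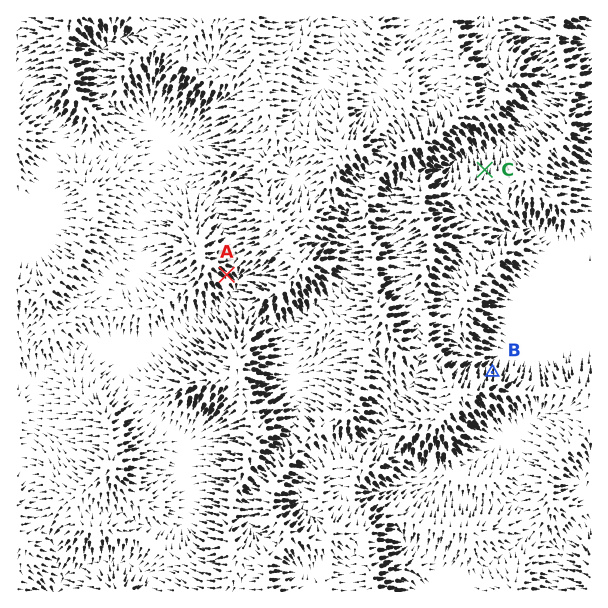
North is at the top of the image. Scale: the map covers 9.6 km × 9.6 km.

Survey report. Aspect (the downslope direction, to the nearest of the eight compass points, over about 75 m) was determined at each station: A SE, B N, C N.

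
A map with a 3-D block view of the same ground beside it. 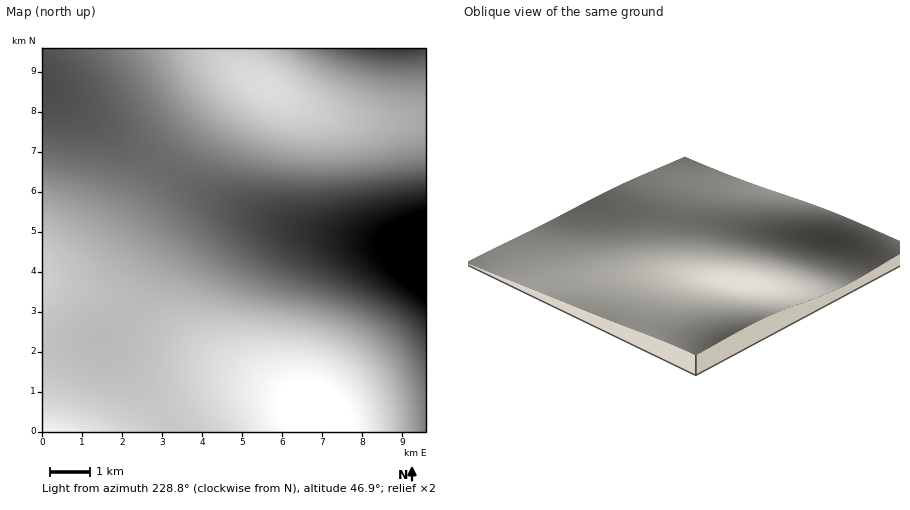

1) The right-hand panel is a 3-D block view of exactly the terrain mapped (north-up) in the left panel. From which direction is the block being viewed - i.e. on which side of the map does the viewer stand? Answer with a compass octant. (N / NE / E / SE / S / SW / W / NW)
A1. SE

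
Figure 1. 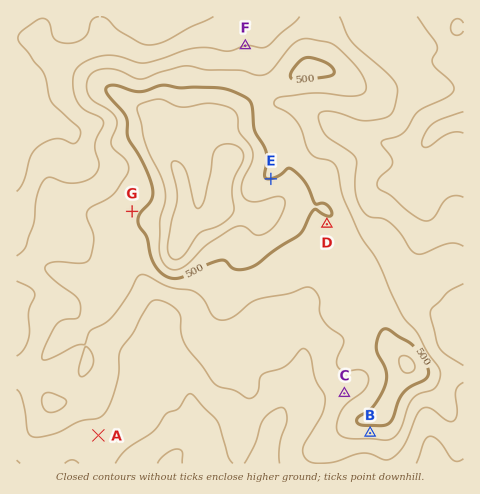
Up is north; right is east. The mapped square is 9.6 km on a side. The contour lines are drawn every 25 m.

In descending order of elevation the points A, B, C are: B C A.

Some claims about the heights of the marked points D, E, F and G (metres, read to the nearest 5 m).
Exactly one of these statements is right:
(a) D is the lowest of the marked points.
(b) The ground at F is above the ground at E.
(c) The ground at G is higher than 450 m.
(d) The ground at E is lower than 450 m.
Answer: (c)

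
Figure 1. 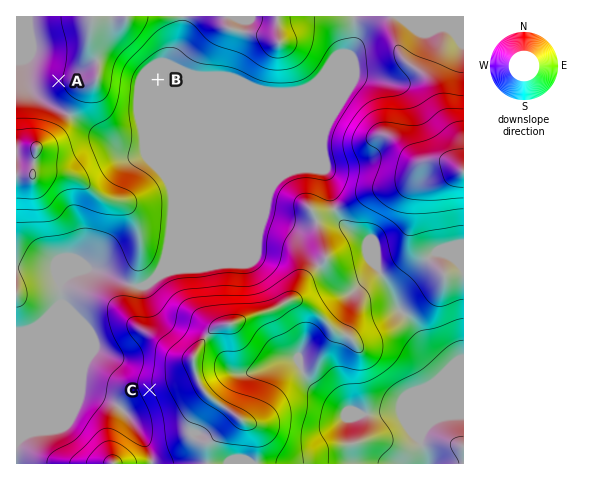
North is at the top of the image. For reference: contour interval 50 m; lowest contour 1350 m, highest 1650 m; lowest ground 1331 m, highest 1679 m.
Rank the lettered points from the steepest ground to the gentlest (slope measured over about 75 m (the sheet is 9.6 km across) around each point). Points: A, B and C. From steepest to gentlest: C A B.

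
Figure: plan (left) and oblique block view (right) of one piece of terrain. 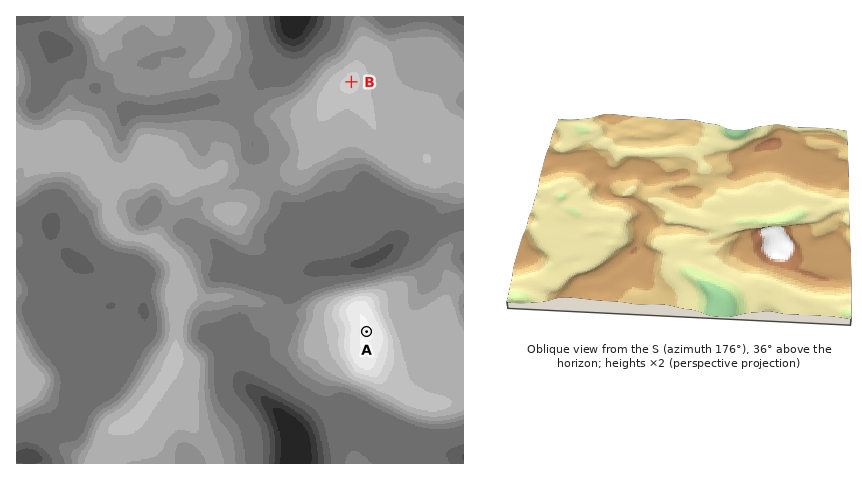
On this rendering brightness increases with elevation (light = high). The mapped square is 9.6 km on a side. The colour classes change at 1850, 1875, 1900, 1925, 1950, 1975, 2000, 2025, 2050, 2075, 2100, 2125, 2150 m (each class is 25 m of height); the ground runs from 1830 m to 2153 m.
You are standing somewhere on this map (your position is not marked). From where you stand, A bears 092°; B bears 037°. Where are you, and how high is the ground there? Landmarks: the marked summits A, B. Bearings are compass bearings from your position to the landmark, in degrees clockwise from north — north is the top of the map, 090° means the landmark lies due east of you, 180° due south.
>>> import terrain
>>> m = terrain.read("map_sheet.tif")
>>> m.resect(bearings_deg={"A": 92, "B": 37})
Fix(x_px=168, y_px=325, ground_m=2020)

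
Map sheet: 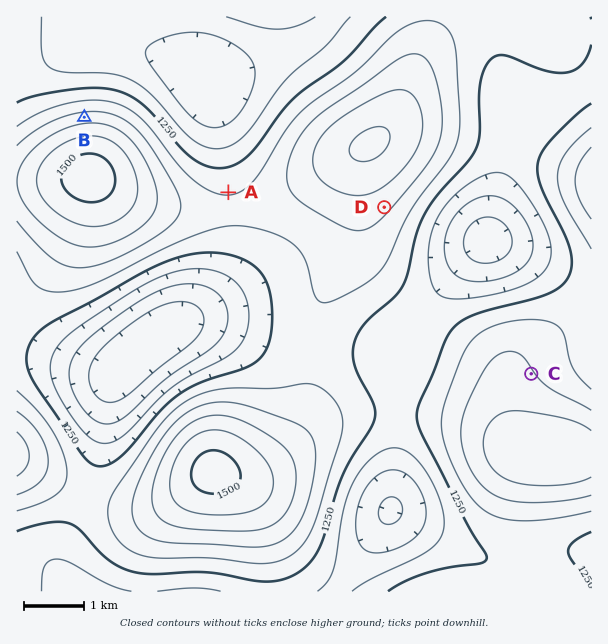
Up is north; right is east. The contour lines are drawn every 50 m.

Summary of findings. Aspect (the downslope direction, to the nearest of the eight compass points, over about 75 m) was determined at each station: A N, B N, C NE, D SE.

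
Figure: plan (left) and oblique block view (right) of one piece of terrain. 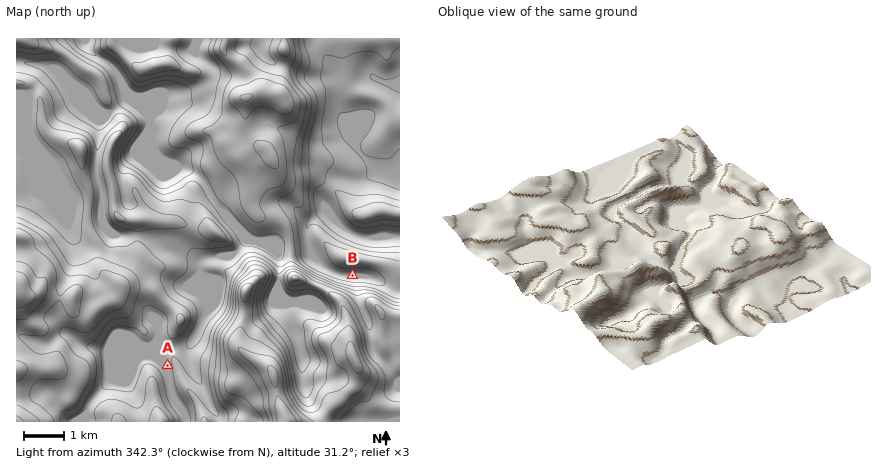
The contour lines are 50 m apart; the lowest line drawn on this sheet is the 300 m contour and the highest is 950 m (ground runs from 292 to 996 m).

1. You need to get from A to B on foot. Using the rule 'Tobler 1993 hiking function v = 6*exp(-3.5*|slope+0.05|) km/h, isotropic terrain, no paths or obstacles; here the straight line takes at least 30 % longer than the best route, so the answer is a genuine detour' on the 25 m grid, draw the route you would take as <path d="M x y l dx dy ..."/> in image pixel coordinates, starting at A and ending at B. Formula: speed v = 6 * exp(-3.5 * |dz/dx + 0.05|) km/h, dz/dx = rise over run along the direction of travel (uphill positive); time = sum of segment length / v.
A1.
<path d="M168 366l0-8 4-8 20-20 12-24 10-10 12-22 18-20 4-2 10 0 20 10 2 0 10-4 2 0 2 0 4 4 22 12 18 0 2 0 10 0 2 2"/>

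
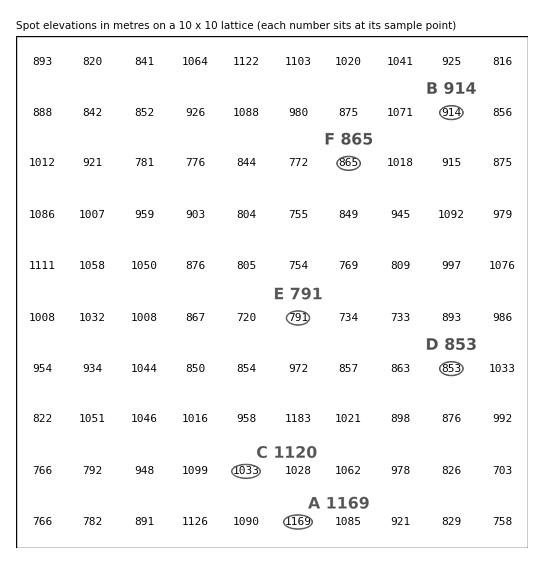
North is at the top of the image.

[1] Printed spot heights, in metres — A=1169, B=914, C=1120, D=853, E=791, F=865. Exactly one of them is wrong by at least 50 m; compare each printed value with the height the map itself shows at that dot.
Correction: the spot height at C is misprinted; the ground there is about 1033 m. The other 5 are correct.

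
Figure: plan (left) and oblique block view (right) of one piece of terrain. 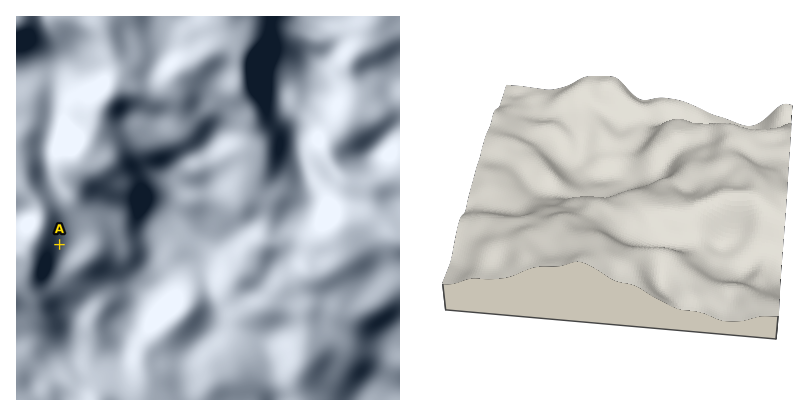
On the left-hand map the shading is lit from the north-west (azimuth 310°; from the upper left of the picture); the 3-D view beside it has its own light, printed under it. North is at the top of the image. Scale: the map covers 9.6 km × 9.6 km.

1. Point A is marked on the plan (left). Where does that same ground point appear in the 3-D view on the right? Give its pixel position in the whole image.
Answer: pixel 617 116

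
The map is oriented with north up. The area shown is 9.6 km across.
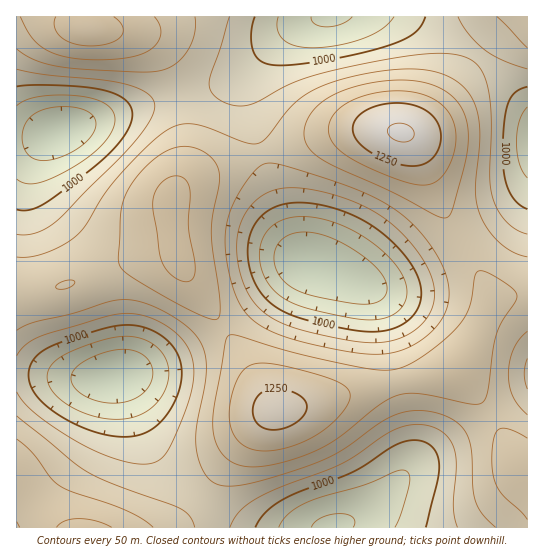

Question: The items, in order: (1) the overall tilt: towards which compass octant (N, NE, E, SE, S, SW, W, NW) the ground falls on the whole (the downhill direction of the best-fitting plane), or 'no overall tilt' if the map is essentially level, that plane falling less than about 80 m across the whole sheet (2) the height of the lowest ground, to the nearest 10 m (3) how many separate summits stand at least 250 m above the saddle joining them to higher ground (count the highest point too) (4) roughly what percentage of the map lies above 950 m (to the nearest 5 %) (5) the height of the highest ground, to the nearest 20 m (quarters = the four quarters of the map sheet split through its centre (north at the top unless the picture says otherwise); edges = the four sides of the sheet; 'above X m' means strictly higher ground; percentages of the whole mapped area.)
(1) There is no overall tilt: the best-fitting plane is nearly level.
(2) About 850 m is the lowest elevation on the sheet.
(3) There is 1 summit with 250 m or more of prominence.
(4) About 85 % of the map lies above 950 m.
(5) About 1300 m is the highest elevation on the sheet.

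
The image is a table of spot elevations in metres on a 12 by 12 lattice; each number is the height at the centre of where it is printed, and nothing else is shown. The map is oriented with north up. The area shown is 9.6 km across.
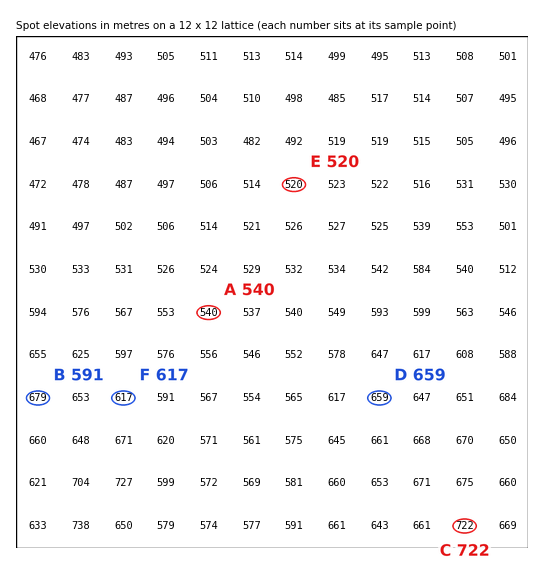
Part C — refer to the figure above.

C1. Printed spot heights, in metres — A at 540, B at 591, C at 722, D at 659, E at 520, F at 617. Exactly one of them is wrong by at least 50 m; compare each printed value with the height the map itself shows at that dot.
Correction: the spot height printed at B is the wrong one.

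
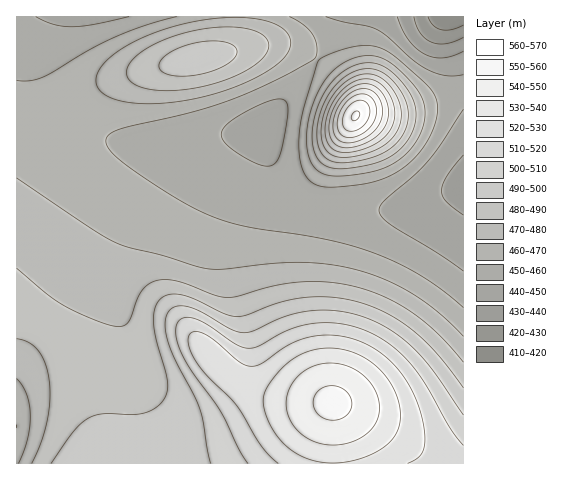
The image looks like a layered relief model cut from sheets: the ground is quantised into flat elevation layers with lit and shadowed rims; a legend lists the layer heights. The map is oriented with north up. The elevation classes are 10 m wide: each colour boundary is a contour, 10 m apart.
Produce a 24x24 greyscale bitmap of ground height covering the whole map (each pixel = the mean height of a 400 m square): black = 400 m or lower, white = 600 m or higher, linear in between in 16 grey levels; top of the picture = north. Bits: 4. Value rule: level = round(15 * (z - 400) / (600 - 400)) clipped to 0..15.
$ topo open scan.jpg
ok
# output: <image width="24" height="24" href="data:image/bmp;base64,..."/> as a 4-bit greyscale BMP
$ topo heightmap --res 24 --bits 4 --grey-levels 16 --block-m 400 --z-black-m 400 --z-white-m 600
<image width="24" height="24" href="data:image/bmp;base64,Qk2WAQAAAAAAAHYAAAAoAAAAGAAAABgAAAABAAQAAAAAACABAAATCwAAEwsAABAAAAAAAAAAAAAAABEREQAiIiIAMzMzAERERABVVVUAZmZmAHd3dwCIiIgAmZmZAKqqqgC7u7sAzMzMAN3d3QDu7u4A////AFZ3d3d3iImaqqqZmVZ3d3d3iJmru7qpmFZnd3d3iZqru7qpmFZnd3d3iZqru7qph1ZmZmd4mZqru7qYh2ZmZmd5mZmqqqmYdmZmZmeJmIiZmZiHZmZmZmeJh3iIiId2ZWZmZmd3dmd3d3dmVWZmZmZmZmZmZmZVVGZmZmZlVVVVVVVURGZlVVVVVVVVVVRERGZVVVVVVVVEREREM1VVVVVVRERERERDM1VVVVVERERERERDM1VVVVRERERFVVVEM1VVVERERERFeHdkQ1VVVERERERFiql1Q1VVVVVERERFi8qGVFVVVVVVVURFerp2VFVVVmZmZlVEV4hlRERFVmd3d2ZVVWZUM0RERVZnd2ZVRERDIkREREVWZmVUREQyEQ=="/>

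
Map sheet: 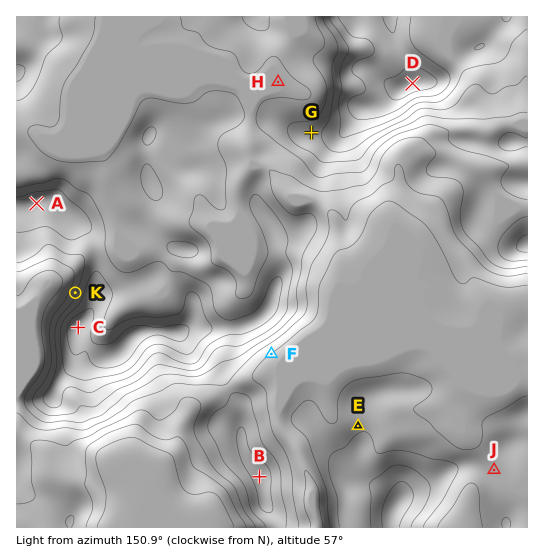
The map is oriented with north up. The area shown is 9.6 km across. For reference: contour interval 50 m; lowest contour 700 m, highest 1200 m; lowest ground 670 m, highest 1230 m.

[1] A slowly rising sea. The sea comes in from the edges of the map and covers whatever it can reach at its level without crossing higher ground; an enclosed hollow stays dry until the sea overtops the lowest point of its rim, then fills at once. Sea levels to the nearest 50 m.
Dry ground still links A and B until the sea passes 850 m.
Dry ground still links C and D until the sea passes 950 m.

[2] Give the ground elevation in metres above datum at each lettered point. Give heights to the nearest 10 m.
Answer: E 840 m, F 800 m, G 1030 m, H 940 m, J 830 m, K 990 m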